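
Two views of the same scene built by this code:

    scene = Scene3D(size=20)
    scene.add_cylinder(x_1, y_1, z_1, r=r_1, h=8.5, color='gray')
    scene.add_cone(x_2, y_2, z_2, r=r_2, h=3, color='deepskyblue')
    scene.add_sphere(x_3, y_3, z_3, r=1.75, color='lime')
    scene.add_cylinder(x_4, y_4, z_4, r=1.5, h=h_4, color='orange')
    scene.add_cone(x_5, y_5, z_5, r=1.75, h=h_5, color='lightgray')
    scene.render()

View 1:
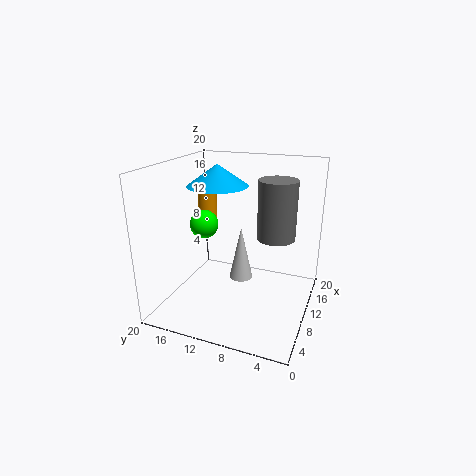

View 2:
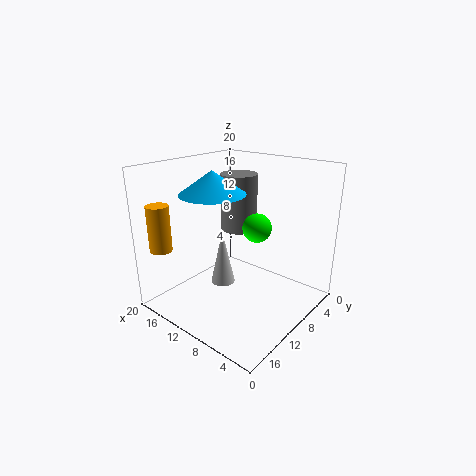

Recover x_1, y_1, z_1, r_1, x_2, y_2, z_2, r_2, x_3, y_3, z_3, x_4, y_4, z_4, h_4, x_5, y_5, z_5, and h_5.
x_1 = 13.5; y_1 = 5.5; z_1 = 9.25; r_1 = 2.75; x_2 = 11.25; y_2 = 13.5; z_2 = 16.75; r_2 = 4.25; x_3 = 5; y_3 = 12.5; z_3 = 13.5; x_4 = 16.75; y_4 = 18; z_4 = 9; h_4 = 6.25; x_5 = 12.5; y_5 = 10.5; z_5 = 2.5; h_5 = 8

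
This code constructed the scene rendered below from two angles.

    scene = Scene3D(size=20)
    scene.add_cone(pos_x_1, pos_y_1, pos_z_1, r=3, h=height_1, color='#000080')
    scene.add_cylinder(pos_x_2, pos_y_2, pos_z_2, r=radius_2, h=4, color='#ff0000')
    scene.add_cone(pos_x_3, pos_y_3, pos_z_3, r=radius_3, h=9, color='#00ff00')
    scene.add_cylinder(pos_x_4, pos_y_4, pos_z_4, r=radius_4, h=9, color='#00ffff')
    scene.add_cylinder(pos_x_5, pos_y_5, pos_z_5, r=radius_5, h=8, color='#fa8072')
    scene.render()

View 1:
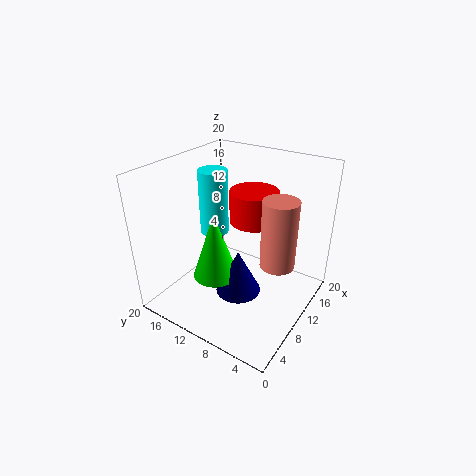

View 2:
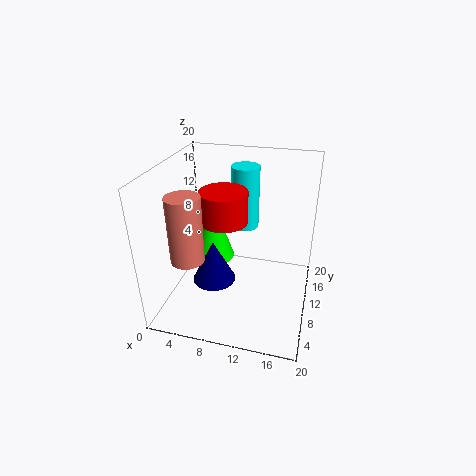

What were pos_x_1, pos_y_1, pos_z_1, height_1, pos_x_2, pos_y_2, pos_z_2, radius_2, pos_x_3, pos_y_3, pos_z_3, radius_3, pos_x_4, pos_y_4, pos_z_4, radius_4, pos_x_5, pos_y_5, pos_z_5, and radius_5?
pos_x_1 = 7
pos_y_1 = 8
pos_z_1 = 4
height_1 = 6
pos_x_2 = 9
pos_y_2 = 7
pos_z_2 = 14
radius_2 = 3
pos_x_3 = 6
pos_y_3 = 11
pos_z_3 = 6
radius_3 = 3
pos_x_4 = 10
pos_y_4 = 14
pos_z_4 = 10
radius_4 = 2
pos_x_5 = 6
pos_y_5 = 2
pos_z_5 = 11
radius_5 = 2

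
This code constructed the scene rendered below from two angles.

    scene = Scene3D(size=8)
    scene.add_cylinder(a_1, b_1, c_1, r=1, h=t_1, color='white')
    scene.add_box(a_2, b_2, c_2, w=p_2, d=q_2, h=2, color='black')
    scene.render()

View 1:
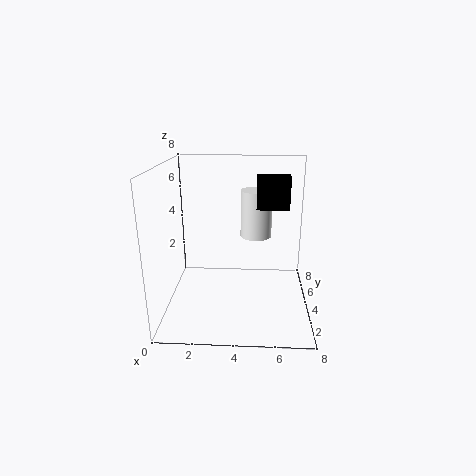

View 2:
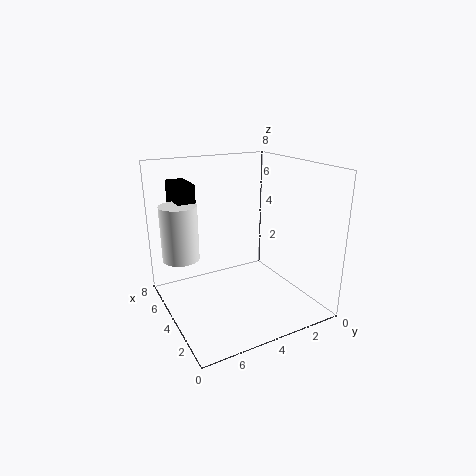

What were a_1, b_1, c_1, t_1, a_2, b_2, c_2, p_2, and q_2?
a_1 = 5, b_1 = 7, c_1 = 3, t_1 = 3, a_2 = 5, b_2 = 6, c_2 = 5, p_2 = 2, q_2 = 1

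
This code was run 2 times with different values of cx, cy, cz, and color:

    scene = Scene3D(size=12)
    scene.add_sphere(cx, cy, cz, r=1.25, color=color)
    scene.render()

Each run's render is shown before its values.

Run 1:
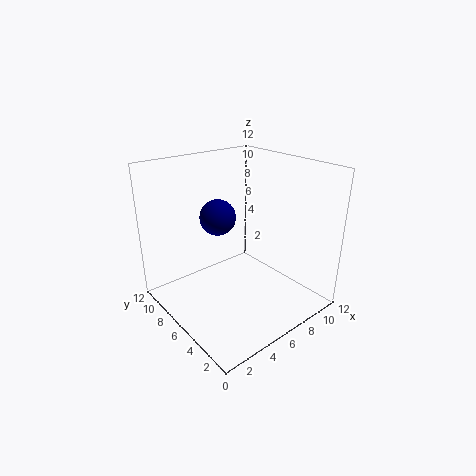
cx = 2.75, cy = 4.25, cz = 9.25, color = 'navy'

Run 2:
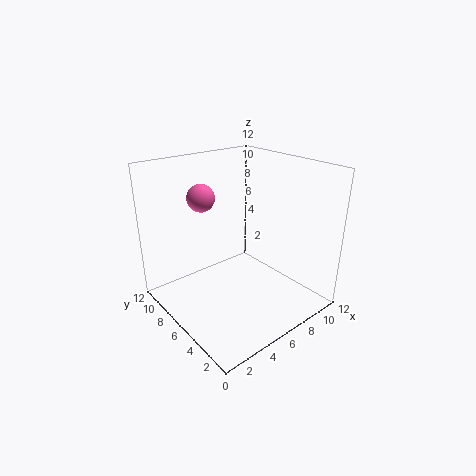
cx = 5.25, cy = 10.25, cz = 8.5, color = 'hotpink'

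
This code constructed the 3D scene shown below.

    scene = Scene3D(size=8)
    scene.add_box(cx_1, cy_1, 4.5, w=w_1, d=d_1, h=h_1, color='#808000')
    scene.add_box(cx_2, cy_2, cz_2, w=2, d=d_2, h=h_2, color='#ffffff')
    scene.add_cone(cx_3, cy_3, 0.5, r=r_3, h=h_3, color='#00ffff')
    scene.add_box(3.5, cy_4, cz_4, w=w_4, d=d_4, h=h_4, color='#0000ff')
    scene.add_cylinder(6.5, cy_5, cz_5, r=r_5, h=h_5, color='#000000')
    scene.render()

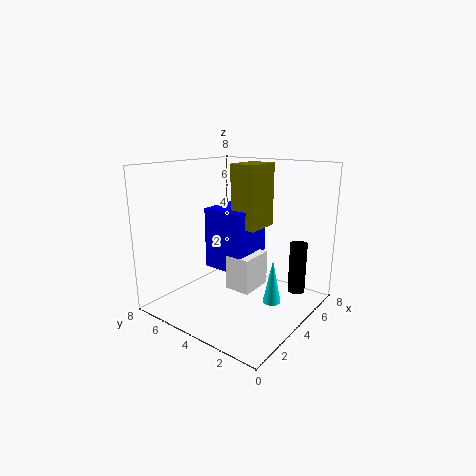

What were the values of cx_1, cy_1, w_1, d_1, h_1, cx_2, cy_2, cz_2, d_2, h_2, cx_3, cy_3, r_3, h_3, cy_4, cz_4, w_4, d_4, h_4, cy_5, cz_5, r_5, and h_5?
cx_1 = 4, cy_1 = 3, w_1 = 2, d_1 = 1.5, h_1 = 3.5, cx_2 = 3.5, cy_2 = 3, cz_2 = 1, d_2 = 1.5, h_2 = 2, cx_3 = 4.5, cy_3 = 2, r_3 = 0.5, h_3 = 2.5, cy_4 = 3.5, cz_4 = 2, w_4 = 2.5, d_4 = 2.5, h_4 = 3.5, cy_5 = 1.5, cz_5 = 0.5, r_5 = 0.5, h_5 = 3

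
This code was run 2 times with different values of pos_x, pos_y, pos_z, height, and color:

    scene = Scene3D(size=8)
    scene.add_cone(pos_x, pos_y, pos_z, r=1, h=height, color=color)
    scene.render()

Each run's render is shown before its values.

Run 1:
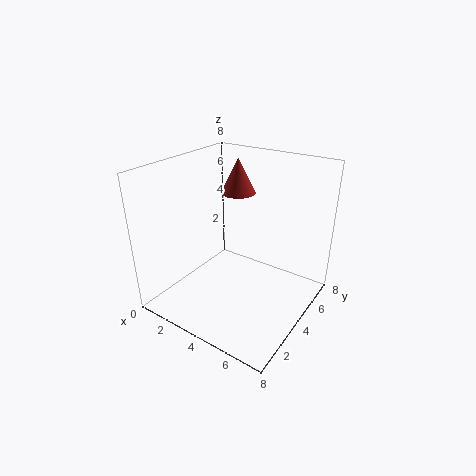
pos_x = 3
pos_y = 5.5
pos_z = 6
height = 2
color = 'brown'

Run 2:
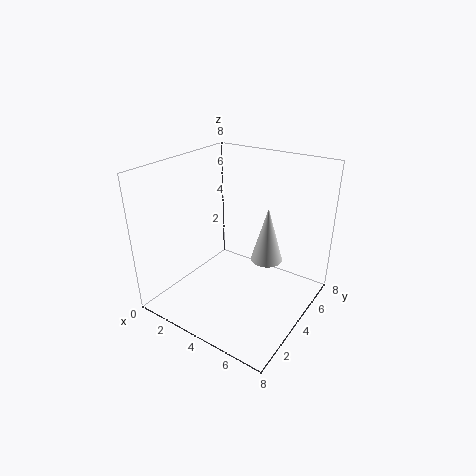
pos_x = 4.5
pos_y = 6.5
pos_z = 1.5
height = 3.5
color = 'lightgray'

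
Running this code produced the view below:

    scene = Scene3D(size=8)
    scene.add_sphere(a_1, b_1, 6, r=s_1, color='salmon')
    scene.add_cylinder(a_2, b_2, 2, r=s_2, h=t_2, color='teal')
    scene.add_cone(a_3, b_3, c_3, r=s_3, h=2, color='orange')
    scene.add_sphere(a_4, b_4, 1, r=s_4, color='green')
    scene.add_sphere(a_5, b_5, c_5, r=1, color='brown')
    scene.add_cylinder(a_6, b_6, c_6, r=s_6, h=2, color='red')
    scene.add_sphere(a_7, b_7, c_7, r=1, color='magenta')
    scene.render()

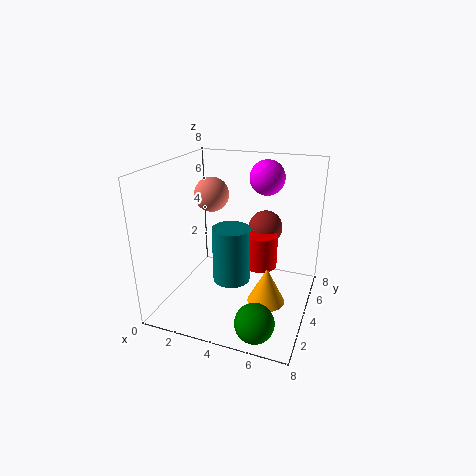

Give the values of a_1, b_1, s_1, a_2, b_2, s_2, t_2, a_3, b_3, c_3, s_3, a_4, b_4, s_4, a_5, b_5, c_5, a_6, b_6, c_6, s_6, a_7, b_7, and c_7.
a_1 = 2; b_1 = 5; s_1 = 1; a_2 = 4; b_2 = 3; s_2 = 1; t_2 = 3; a_3 = 6; b_3 = 3; c_3 = 1; s_3 = 1; a_4 = 6; b_4 = 1; s_4 = 1; a_5 = 5; b_5 = 6; c_5 = 4; a_6 = 5; b_6 = 5; c_6 = 2; s_6 = 1; a_7 = 5; b_7 = 6; c_7 = 7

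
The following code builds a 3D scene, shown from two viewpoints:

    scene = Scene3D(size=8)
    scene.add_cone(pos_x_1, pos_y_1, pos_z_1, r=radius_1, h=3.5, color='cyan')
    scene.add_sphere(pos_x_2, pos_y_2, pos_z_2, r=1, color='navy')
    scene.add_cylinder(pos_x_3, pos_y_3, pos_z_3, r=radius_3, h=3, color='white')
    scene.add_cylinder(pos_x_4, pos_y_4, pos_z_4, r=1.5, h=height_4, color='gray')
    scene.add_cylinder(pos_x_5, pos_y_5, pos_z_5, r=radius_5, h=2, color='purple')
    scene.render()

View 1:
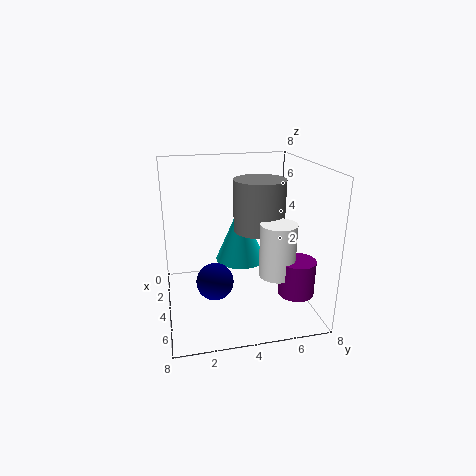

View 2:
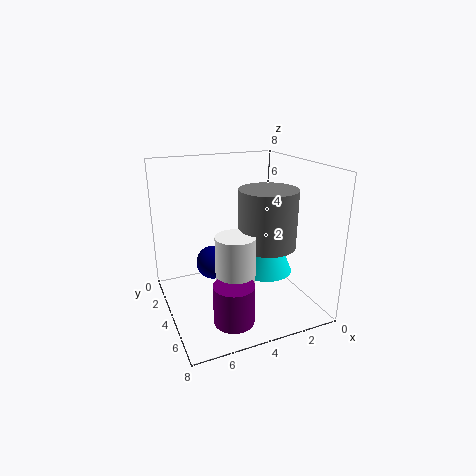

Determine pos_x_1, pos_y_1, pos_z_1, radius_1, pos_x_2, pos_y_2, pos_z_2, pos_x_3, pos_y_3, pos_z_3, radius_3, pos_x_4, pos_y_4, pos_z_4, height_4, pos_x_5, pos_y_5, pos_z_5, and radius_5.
pos_x_1 = 2.5
pos_y_1 = 4.5
pos_z_1 = 2
radius_1 = 1.5
pos_x_2 = 5
pos_y_2 = 2.5
pos_z_2 = 2
pos_x_3 = 5
pos_y_3 = 6
pos_z_3 = 2
radius_3 = 1
pos_x_4 = 3
pos_y_4 = 5.5
pos_z_4 = 4
height_4 = 3
pos_x_5 = 5.5
pos_y_5 = 7
pos_z_5 = 1
radius_5 = 1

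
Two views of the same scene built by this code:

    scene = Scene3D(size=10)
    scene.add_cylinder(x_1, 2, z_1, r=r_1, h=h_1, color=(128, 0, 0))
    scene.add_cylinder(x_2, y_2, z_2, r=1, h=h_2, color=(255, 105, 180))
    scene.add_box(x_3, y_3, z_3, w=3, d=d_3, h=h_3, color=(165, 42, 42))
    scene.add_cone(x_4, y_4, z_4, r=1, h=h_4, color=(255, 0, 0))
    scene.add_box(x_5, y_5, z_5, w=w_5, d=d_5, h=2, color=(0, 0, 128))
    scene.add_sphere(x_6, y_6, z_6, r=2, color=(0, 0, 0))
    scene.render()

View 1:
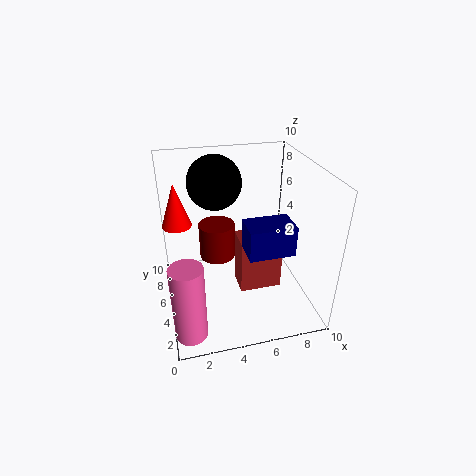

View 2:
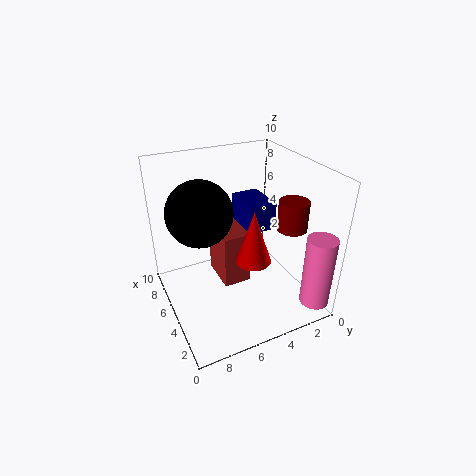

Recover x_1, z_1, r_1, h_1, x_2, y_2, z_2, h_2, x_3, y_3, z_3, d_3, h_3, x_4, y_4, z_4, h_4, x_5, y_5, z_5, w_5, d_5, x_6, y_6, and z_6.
x_1 = 3; z_1 = 6; r_1 = 1; h_1 = 2; x_2 = 1; y_2 = 1; z_2 = 1; h_2 = 5; x_3 = 5; y_3 = 4; z_3 = 1; d_3 = 2; h_3 = 4; x_4 = 1; y_4 = 6; z_4 = 6; h_4 = 3; x_5 = 5; y_5 = 2; z_5 = 5; w_5 = 3; d_5 = 2; x_6 = 4; y_6 = 8; z_6 = 8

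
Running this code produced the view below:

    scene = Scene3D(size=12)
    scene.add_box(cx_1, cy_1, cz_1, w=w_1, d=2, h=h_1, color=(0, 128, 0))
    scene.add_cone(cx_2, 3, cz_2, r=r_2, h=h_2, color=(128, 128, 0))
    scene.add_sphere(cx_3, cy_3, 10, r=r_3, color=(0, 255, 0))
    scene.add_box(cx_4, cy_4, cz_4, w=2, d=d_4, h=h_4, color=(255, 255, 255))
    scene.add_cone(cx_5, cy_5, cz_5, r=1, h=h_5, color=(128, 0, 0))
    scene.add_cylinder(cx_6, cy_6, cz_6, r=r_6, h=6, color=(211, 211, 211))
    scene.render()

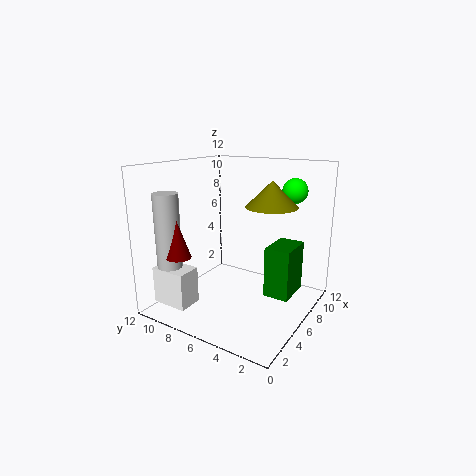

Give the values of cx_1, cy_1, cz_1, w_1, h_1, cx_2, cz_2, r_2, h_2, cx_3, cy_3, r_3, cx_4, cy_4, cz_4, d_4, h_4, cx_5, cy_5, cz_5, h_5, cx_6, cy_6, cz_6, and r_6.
cx_1 = 5
cy_1 = 1
cz_1 = 2
w_1 = 3
h_1 = 4
cx_2 = 6
cz_2 = 9
r_2 = 2
h_2 = 2
cx_3 = 8
cy_3 = 2
r_3 = 1
cx_4 = 1
cy_4 = 8
cz_4 = 1
d_4 = 3
h_4 = 3
cx_5 = 2
cy_5 = 9
cz_5 = 5
h_5 = 3
cx_6 = 2
cy_6 = 10
cz_6 = 4
r_6 = 1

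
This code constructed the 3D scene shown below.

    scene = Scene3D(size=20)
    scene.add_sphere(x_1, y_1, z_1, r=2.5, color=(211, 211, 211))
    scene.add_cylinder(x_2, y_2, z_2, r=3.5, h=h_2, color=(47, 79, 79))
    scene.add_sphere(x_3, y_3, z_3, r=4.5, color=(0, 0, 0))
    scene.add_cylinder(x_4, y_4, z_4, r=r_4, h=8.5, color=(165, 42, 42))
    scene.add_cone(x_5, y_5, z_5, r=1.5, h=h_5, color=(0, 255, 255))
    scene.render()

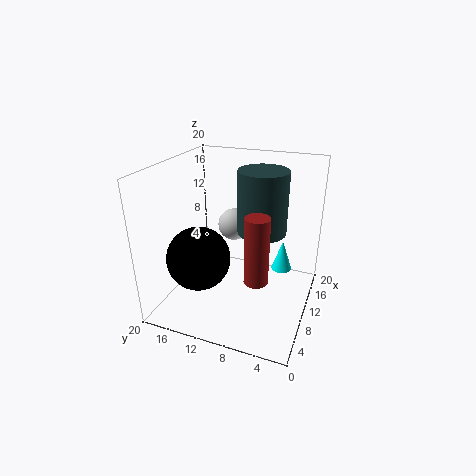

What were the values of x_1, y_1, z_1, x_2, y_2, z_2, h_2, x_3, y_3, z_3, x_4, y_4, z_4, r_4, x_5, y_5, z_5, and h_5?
x_1 = 16
y_1 = 13
z_1 = 9
x_2 = 13
y_2 = 7.5
z_2 = 10
h_2 = 9
x_3 = 7.5
y_3 = 15
z_3 = 7
x_4 = 4.5
y_4 = 5.5
z_4 = 7.5
r_4 = 1.5
x_5 = 14
y_5 = 4.5
z_5 = 4
h_5 = 4.5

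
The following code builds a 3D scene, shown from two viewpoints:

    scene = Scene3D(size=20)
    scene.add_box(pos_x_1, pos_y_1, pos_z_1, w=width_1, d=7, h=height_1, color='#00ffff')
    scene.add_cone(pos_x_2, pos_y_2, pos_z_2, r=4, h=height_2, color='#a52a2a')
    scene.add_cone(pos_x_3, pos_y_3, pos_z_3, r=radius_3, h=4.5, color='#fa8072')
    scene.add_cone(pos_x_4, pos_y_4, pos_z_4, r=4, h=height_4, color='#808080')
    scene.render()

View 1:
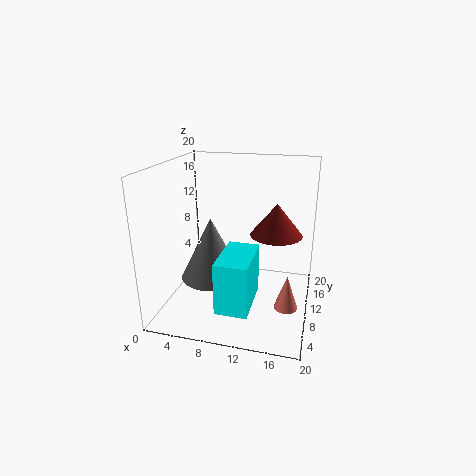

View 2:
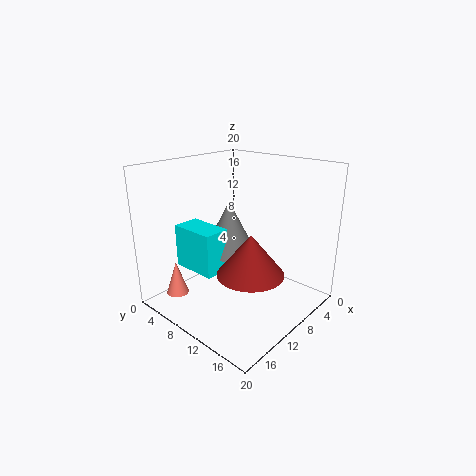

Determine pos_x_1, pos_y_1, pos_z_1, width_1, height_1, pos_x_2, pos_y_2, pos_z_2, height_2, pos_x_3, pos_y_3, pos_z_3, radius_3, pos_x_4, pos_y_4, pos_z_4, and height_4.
pos_x_1 = 9.5
pos_y_1 = 0.5
pos_z_1 = 4
width_1 = 4
height_1 = 6.5
pos_x_2 = 14.5
pos_y_2 = 16
pos_z_2 = 8.5
height_2 = 5
pos_x_3 = 17.5
pos_y_3 = 5.5
pos_z_3 = 3
radius_3 = 1.5
pos_x_4 = 7.5
pos_y_4 = 6
pos_z_4 = 6
height_4 = 8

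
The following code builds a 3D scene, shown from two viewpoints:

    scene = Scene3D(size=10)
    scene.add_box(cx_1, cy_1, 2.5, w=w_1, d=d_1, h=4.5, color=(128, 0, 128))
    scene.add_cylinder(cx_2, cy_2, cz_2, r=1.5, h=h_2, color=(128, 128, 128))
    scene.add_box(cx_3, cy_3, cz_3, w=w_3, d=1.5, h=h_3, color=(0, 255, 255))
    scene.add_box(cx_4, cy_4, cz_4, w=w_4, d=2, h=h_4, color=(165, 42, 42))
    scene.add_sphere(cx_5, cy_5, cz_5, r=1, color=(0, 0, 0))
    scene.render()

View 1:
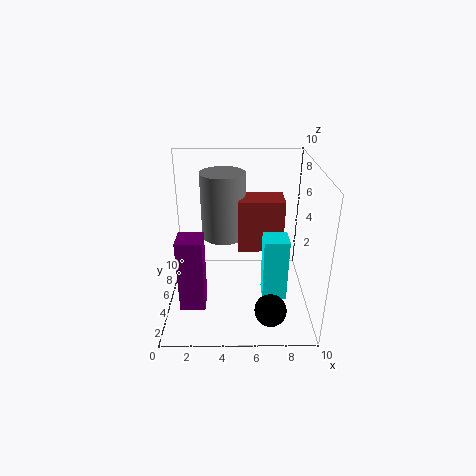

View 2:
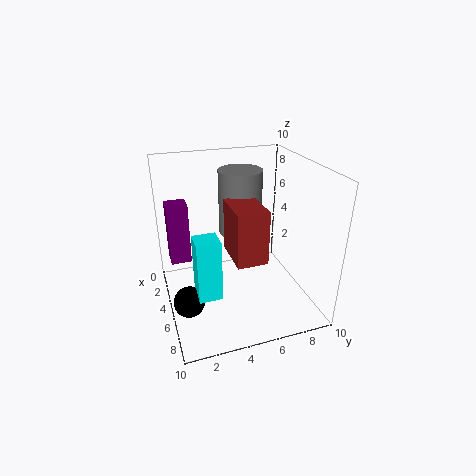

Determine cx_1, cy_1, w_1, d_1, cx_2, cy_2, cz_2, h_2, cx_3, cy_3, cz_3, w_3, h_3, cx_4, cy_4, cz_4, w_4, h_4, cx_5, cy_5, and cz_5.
cx_1 = 1.5, cy_1 = 0.5, w_1 = 1.5, d_1 = 1.5, cx_2 = 4, cy_2 = 5.5, cz_2 = 5, h_2 = 4.5, cx_3 = 6.5, cy_3 = 1.5, cz_3 = 2.5, w_3 = 1.5, h_3 = 4, cx_4 = 5, cy_4 = 4, cz_4 = 4.5, w_4 = 3, h_4 = 3.5, cx_5 = 7, cy_5 = 1, cz_5 = 2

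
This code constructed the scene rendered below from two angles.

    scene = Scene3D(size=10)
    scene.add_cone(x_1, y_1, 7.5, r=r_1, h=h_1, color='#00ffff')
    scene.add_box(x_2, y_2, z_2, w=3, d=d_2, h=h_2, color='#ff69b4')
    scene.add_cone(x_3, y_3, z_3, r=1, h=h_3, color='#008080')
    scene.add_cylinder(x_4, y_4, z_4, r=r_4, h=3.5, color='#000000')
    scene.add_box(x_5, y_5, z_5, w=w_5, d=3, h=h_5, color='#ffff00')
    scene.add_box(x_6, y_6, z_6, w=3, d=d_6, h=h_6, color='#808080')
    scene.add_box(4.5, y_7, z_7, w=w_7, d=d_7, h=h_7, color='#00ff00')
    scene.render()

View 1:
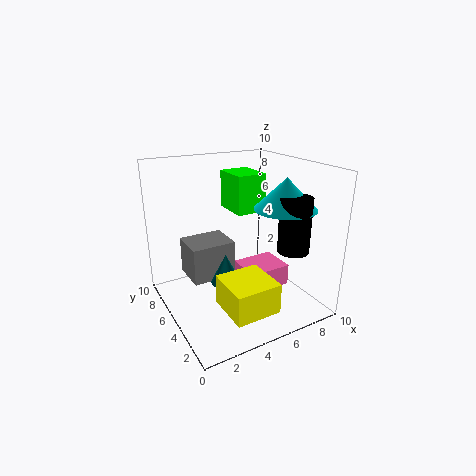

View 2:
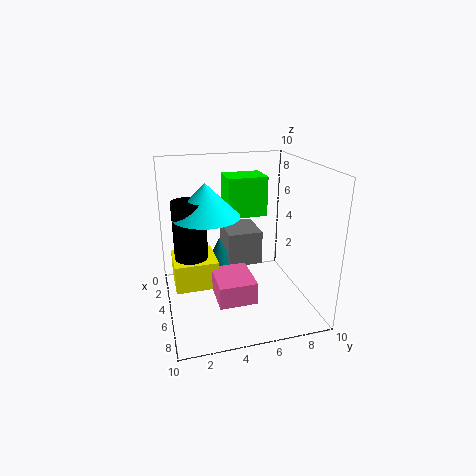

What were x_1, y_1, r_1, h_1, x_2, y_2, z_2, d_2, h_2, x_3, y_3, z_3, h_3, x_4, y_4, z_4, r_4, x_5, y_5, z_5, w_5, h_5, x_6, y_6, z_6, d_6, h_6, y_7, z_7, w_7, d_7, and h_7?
x_1 = 7, y_1 = 2.5, r_1 = 2, h_1 = 2, x_2 = 5, y_2 = 3, z_2 = 1.5, d_2 = 2.5, h_2 = 1.5, x_3 = 3.5, y_3 = 4, z_3 = 2.5, h_3 = 2, x_4 = 7, y_4 = 1.5, z_4 = 5, r_4 = 1, x_5 = 2.5, y_5 = 0.5, z_5 = 1.5, w_5 = 3, h_5 = 2, x_6 = 1.5, y_6 = 4.5, z_6 = 2.5, d_6 = 2.5, h_6 = 2.5, y_7 = 4, z_7 = 7, w_7 = 2, d_7 = 2.5, h_7 = 2.5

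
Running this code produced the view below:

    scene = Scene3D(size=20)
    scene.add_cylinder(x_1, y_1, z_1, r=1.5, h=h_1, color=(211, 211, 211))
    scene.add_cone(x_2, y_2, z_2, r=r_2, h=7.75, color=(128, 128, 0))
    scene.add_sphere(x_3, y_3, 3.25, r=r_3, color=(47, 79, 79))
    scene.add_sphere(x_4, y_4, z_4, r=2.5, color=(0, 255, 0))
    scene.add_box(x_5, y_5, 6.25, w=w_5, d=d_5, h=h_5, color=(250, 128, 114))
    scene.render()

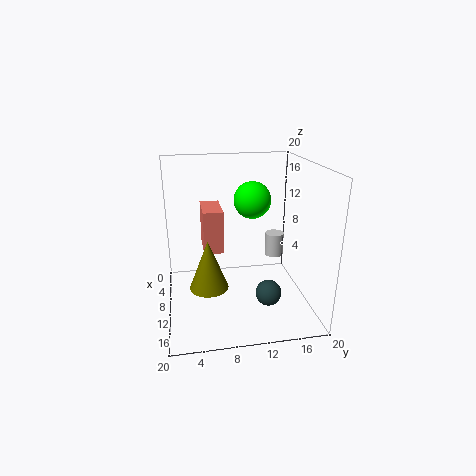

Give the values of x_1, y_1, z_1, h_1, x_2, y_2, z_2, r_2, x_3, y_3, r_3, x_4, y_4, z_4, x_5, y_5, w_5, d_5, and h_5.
x_1 = 3.75
y_1 = 17.25
z_1 = 4
h_1 = 3.75
x_2 = 7
y_2 = 6
z_2 = 0.75
r_2 = 3
x_3 = 14
y_3 = 13.5
r_3 = 1.75
x_4 = 9.75
y_4 = 12
z_4 = 15.25
x_5 = 0.5
y_5 = 5.5
w_5 = 6.25
d_5 = 3
h_5 = 6.5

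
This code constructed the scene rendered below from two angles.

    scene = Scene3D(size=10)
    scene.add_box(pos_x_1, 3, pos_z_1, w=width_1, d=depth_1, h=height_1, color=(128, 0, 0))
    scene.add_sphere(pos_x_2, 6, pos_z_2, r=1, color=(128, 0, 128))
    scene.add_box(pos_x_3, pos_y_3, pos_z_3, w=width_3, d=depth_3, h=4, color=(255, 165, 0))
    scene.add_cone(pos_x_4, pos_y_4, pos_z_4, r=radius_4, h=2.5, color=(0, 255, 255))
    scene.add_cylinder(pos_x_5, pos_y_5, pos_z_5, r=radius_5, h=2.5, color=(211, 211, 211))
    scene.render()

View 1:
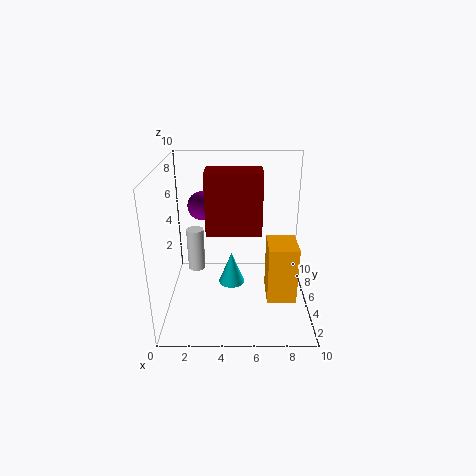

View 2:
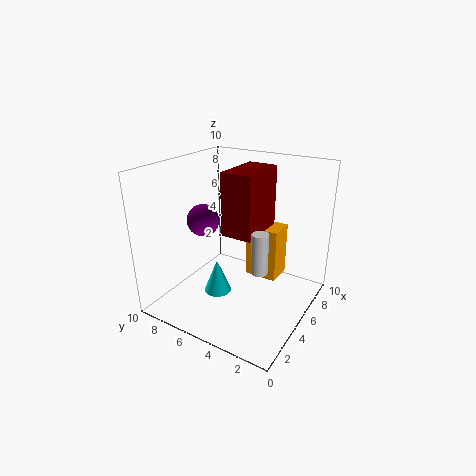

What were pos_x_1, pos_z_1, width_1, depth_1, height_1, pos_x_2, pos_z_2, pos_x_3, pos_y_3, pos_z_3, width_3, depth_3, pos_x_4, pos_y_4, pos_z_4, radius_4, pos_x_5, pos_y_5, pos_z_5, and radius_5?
pos_x_1 = 3
pos_z_1 = 6
width_1 = 3.5
depth_1 = 2
height_1 = 4
pos_x_2 = 2.5
pos_z_2 = 7
pos_x_3 = 7
pos_y_3 = 3
pos_z_3 = 1
width_3 = 2
depth_3 = 2.5
pos_x_4 = 4.5
pos_y_4 = 6.5
pos_z_4 = 0.5
radius_4 = 1
pos_x_5 = 2.5
pos_y_5 = 2
pos_z_5 = 4.5
radius_5 = 0.5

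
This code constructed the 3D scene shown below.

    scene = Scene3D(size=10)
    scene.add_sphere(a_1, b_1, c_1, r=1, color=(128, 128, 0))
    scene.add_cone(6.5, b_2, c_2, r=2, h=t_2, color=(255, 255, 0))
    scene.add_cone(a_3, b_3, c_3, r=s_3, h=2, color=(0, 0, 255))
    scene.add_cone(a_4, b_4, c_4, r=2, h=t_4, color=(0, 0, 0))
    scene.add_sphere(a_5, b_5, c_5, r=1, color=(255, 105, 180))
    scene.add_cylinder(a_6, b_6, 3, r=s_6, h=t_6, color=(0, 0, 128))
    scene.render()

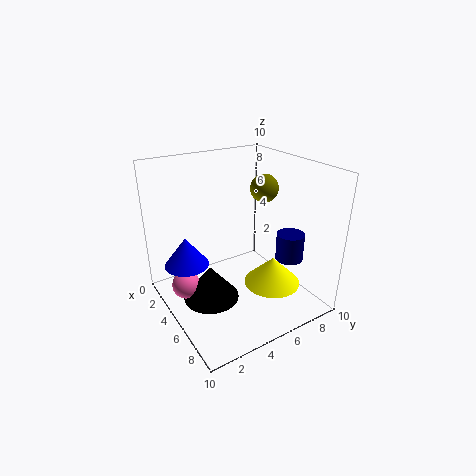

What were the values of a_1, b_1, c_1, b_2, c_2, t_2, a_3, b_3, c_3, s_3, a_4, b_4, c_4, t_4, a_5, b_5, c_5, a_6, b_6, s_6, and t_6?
a_1 = 4.5, b_1 = 7.5, c_1 = 8, b_2 = 7, c_2 = 1.5, t_2 = 2, a_3 = 4, b_3 = 1.5, c_3 = 3.5, s_3 = 1.5, a_4 = 4.5, b_4 = 3, c_4 = 0.5, t_4 = 2.5, a_5 = 3.5, b_5 = 1.5, c_5 = 1.5, a_6 = 6.5, b_6 = 8.5, s_6 = 1, t_6 = 2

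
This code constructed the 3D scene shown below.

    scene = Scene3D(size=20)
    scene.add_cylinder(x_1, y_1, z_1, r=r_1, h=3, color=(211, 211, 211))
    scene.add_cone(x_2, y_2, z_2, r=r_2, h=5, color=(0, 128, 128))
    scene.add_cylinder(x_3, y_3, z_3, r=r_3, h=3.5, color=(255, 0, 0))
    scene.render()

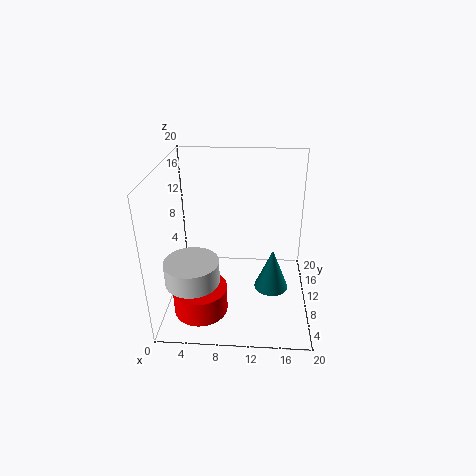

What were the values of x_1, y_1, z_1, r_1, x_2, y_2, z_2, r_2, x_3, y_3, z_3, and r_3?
x_1 = 4.5; y_1 = 4.5; z_1 = 6.5; r_1 = 3.5; x_2 = 14.5; y_2 = 3; z_2 = 7.5; r_2 = 2; x_3 = 5.5; y_3 = 4; z_3 = 2.5; r_3 = 3.5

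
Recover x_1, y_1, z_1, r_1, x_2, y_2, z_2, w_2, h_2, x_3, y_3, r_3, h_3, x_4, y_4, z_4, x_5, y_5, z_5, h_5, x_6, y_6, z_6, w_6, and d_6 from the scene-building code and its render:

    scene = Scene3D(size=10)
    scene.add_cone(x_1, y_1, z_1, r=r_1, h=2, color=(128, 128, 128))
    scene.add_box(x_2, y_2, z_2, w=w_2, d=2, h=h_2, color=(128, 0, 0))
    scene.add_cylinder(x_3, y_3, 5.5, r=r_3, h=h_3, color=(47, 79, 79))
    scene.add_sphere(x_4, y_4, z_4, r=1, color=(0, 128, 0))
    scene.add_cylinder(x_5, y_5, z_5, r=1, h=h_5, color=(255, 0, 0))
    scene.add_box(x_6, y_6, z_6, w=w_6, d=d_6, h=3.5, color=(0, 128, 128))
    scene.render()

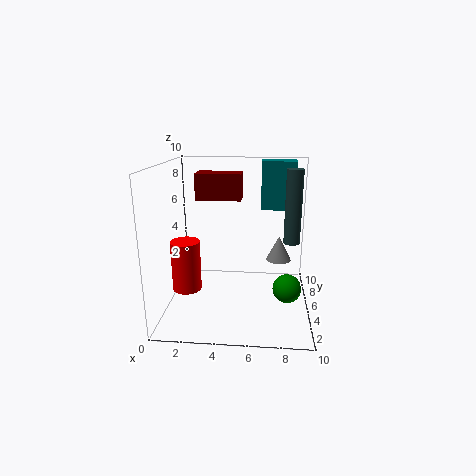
x_1 = 8, y_1 = 8.5, z_1 = 2, r_1 = 1, x_2 = 1.5, y_2 = 7.5, z_2 = 7, w_2 = 3.5, h_2 = 2, x_3 = 8.5, y_3 = 3, r_3 = 0.5, h_3 = 4.5, x_4 = 8.5, y_4 = 4.5, z_4 = 1.5, x_5 = 1.5, y_5 = 4, z_5 = 1.5, h_5 = 3.5, x_6 = 6.5, y_6 = 7, z_6 = 6.5, w_6 = 2.5, d_6 = 2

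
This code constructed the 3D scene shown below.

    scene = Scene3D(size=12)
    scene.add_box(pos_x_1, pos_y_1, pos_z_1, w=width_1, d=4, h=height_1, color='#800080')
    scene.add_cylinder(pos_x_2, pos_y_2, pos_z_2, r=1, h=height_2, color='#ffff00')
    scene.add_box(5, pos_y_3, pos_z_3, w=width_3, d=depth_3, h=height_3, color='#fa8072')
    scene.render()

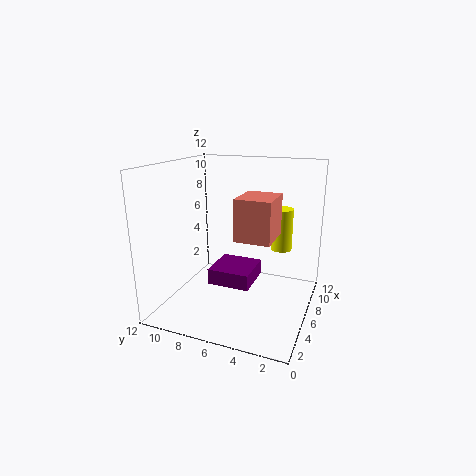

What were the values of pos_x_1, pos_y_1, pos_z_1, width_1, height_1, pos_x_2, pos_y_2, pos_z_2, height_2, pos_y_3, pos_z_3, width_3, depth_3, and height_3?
pos_x_1 = 7, pos_y_1 = 5.5, pos_z_1 = 0.5, width_1 = 4, height_1 = 1.5, pos_x_2 = 11, pos_y_2 = 3.5, pos_z_2 = 3.5, height_2 = 4, pos_y_3 = 3, pos_z_3 = 6, width_3 = 3.5, depth_3 = 3, height_3 = 3.5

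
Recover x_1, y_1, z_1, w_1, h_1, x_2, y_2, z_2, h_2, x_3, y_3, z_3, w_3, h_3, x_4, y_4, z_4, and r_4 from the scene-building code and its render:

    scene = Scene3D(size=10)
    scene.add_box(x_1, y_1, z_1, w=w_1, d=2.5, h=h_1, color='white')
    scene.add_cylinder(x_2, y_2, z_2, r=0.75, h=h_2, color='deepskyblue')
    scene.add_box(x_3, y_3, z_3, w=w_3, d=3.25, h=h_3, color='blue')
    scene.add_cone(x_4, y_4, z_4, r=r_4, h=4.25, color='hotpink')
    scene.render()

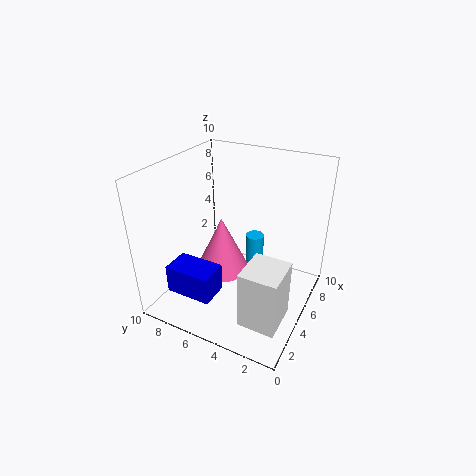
x_1 = 1.5; y_1 = 0.75; z_1 = 0.75; w_1 = 2.75; h_1 = 4; x_2 = 9; y_2 = 5.5; z_2 = 0.5; h_2 = 2.5; x_3 = 1.5; y_3 = 5.5; z_3 = 1.5; w_3 = 2; h_3 = 2; x_4 = 5.75; y_4 = 6.75; z_4 = 1.5; r_4 = 2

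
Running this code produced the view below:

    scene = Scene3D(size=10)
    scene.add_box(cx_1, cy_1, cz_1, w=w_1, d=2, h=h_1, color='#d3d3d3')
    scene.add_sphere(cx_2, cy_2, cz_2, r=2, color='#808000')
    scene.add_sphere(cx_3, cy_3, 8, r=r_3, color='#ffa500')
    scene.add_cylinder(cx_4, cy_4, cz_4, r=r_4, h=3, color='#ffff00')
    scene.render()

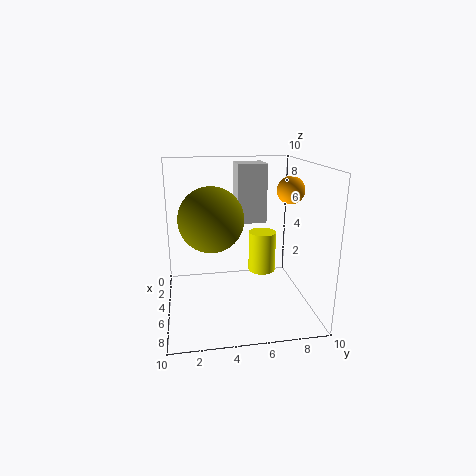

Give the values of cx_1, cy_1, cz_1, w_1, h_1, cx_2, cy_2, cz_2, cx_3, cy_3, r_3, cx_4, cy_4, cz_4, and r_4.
cx_1 = 3, cy_1 = 5, cz_1 = 6, w_1 = 2, h_1 = 4, cx_2 = 7, cy_2 = 3, cz_2 = 7, cx_3 = 4, cy_3 = 9, r_3 = 1, cx_4 = 4, cy_4 = 7, cz_4 = 2, r_4 = 1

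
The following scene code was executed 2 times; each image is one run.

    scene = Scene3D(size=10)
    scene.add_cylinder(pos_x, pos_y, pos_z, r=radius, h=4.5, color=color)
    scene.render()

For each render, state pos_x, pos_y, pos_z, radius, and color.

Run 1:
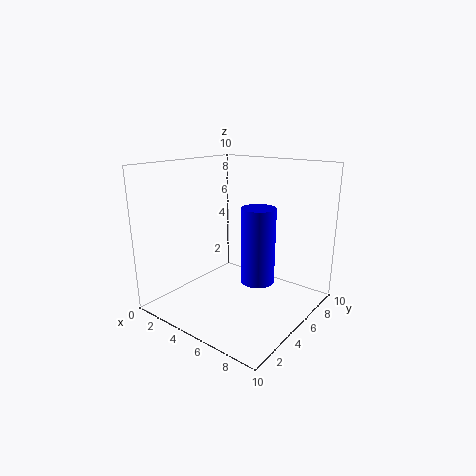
pos_x = 8
pos_y = 3
pos_z = 3.5
radius = 1
color = 'blue'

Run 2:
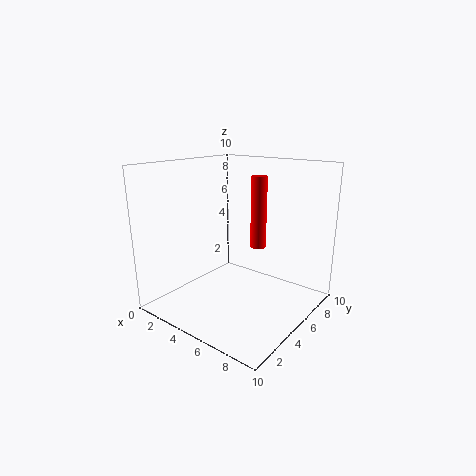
pos_x = 7
pos_y = 4.5
pos_z = 5
radius = 0.5
color = 'red'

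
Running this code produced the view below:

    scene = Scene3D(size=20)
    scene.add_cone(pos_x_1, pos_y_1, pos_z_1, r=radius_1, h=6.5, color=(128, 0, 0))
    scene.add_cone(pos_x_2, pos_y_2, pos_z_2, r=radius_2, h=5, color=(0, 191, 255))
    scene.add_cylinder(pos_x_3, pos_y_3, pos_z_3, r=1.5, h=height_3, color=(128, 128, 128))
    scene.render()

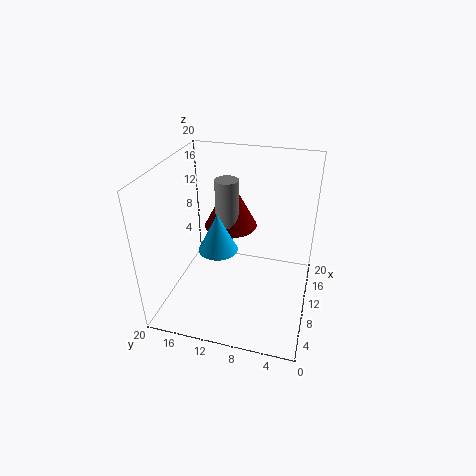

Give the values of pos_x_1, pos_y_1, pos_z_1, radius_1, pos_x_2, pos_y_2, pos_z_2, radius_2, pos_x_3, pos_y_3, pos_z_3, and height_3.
pos_x_1 = 10
pos_y_1 = 11
pos_z_1 = 12
radius_1 = 3.5
pos_x_2 = 6
pos_y_2 = 11.5
pos_z_2 = 10.5
radius_2 = 2.5
pos_x_3 = 8.5
pos_y_3 = 11
pos_z_3 = 11.5
height_3 = 7.5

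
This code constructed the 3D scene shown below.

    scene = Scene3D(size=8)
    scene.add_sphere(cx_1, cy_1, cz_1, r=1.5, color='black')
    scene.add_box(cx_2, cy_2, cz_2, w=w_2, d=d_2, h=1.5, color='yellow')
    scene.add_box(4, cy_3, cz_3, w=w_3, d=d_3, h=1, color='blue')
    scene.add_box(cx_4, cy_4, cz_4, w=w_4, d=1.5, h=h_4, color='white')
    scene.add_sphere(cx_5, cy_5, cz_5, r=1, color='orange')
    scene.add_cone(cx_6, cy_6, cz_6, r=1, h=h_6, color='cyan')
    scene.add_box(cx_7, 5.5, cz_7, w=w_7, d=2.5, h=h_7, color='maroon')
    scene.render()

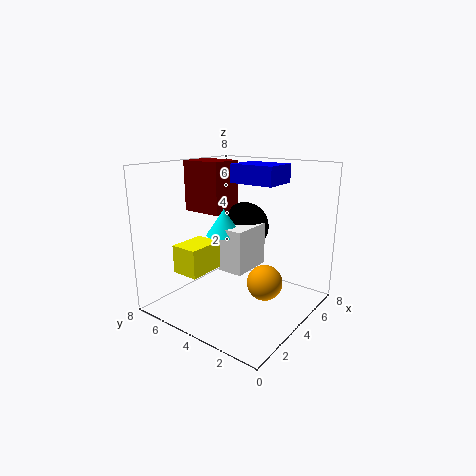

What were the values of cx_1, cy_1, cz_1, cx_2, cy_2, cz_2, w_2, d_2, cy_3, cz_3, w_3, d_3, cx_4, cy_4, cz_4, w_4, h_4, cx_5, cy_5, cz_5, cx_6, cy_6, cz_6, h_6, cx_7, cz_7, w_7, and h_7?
cx_1 = 6, cy_1 = 5, cz_1 = 4, cx_2 = 1, cy_2 = 4.5, cz_2 = 2.5, w_2 = 2, d_2 = 1.5, cy_3 = 2, cz_3 = 7, w_3 = 2, d_3 = 2.5, cx_4 = 3.5, cy_4 = 3.5, cz_4 = 2, w_4 = 2.5, h_4 = 2.5, cx_5 = 4.5, cy_5 = 2.5, cz_5 = 1.5, cx_6 = 4, cy_6 = 5, cz_6 = 4, h_6 = 1.5, cx_7 = 4, cz_7 = 5, w_7 = 2, h_7 = 3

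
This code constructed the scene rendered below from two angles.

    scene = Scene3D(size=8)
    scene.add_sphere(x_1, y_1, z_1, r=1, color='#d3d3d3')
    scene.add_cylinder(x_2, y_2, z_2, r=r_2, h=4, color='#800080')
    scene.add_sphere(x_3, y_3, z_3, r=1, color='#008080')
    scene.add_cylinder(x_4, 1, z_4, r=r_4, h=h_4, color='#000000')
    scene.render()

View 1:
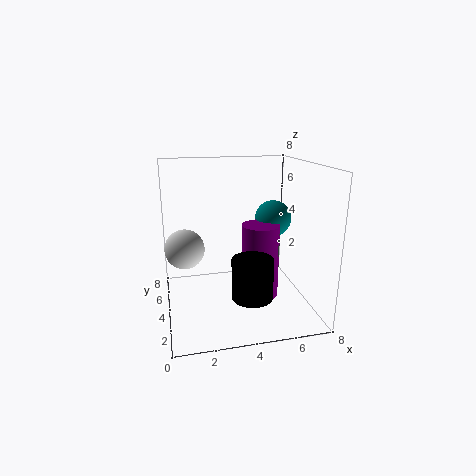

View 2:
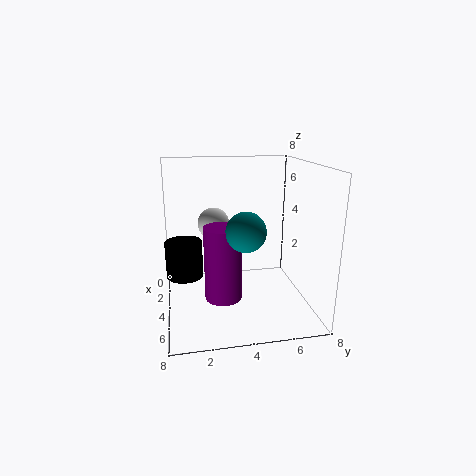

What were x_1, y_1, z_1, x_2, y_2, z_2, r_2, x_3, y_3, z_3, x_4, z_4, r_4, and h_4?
x_1 = 1
y_1 = 3
z_1 = 4
x_2 = 5
y_2 = 3
z_2 = 1
r_2 = 1
x_3 = 6
y_3 = 4
z_3 = 5
x_4 = 4
z_4 = 2
r_4 = 1
h_4 = 2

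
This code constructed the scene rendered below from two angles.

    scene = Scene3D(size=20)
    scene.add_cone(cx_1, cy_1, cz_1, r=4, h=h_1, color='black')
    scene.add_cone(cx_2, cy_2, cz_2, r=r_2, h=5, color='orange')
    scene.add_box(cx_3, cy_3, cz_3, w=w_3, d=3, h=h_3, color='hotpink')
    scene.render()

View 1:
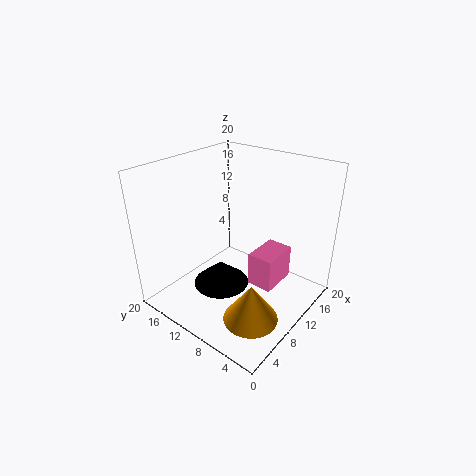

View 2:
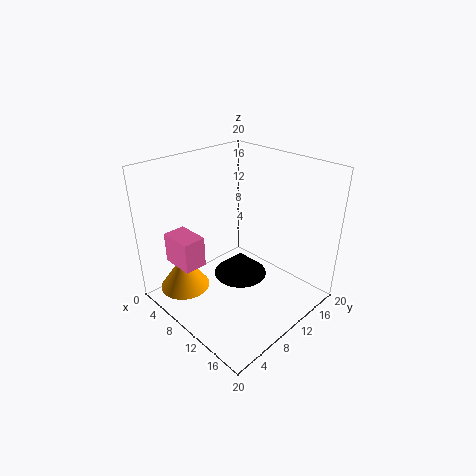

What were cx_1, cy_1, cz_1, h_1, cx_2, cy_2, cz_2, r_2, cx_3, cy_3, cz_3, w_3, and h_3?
cx_1 = 8.5
cy_1 = 12
cz_1 = 2.5
h_1 = 3.5
cx_2 = 5
cy_2 = 4
cz_2 = 2.5
r_2 = 3.5
cx_3 = 5
cy_3 = 1.5
cz_3 = 8
w_3 = 4.5
h_3 = 4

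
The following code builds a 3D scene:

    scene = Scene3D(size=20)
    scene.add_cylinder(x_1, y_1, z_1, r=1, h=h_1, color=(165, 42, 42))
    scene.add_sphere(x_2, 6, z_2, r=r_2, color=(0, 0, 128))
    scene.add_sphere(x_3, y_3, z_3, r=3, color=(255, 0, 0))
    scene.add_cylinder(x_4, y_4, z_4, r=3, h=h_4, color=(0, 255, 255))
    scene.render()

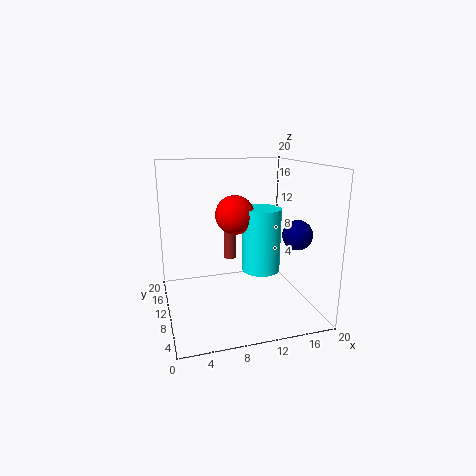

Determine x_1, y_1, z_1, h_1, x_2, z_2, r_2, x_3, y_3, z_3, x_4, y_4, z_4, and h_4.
x_1 = 11, y_1 = 18, z_1 = 4, h_1 = 9, x_2 = 17, z_2 = 11, r_2 = 2, x_3 = 11, y_3 = 15, z_3 = 12, x_4 = 15, y_4 = 14, z_4 = 3, h_4 = 10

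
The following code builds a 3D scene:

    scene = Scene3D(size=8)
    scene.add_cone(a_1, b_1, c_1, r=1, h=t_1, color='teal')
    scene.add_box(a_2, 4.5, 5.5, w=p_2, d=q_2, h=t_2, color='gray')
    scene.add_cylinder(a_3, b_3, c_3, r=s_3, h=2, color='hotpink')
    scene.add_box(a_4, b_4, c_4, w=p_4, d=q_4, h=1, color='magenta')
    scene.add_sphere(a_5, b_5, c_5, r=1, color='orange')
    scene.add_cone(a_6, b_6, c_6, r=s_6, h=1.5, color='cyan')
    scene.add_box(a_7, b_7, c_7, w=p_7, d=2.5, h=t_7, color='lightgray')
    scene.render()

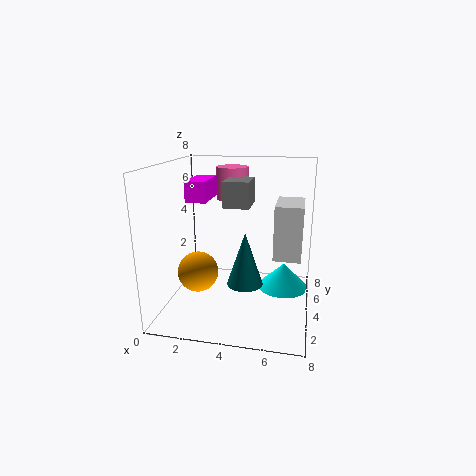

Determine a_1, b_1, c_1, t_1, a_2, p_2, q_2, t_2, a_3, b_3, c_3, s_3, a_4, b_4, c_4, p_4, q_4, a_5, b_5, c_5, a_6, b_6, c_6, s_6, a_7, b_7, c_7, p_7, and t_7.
a_1 = 4.5
b_1 = 3.5
c_1 = 1.5
t_1 = 3
a_2 = 3
p_2 = 1.5
q_2 = 2
t_2 = 1.5
a_3 = 3
b_3 = 7
c_3 = 5.5
s_3 = 1
a_4 = 2
b_4 = 1.5
c_4 = 6.5
p_4 = 1
q_4 = 2
a_5 = 2.5
b_5 = 1.5
c_5 = 3
a_6 = 6.5
b_6 = 5.5
c_6 = 0.5
s_6 = 1.5
a_7 = 6
b_7 = 3.5
c_7 = 3
p_7 = 1.5
t_7 = 3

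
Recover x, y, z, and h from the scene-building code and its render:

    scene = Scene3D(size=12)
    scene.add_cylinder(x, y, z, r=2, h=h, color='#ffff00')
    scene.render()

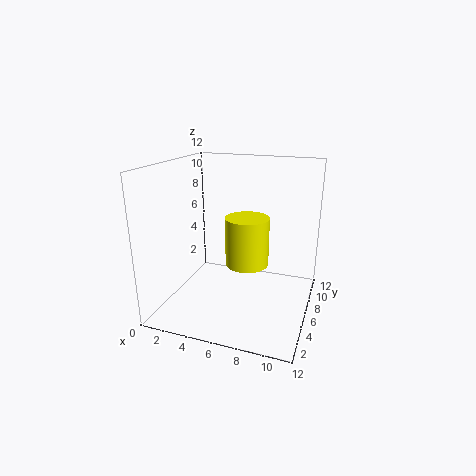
x = 6; y = 8.5; z = 2.5; h = 4.5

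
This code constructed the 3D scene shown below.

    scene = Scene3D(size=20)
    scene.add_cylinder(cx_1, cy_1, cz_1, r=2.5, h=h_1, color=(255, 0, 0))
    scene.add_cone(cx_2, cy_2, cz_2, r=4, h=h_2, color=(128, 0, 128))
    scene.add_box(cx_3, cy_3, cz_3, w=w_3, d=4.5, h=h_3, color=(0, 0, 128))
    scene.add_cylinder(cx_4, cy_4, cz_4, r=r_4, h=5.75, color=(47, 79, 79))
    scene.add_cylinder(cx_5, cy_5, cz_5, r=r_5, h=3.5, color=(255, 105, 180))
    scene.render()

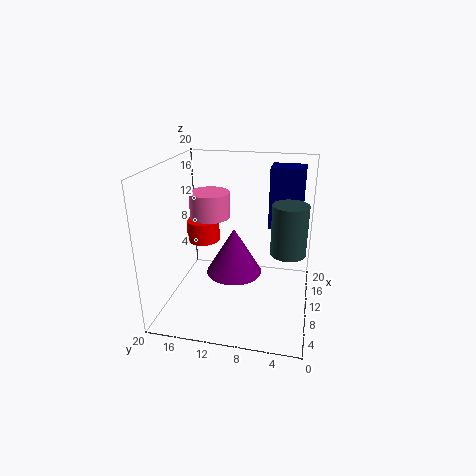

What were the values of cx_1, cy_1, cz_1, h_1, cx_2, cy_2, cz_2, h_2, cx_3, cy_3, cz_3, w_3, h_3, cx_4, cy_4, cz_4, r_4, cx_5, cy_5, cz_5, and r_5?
cx_1 = 14.25, cy_1 = 16.5, cz_1 = 7.25, h_1 = 3.25, cx_2 = 10.75, cy_2 = 10.75, cz_2 = 4.25, h_2 = 6.75, cx_3 = 10.75, cy_3 = 1.5, cz_3 = 11.5, w_3 = 3.5, h_3 = 8.25, cx_4 = 3.5, cy_4 = 2.75, cz_4 = 11.75, r_4 = 2, cx_5 = 10.25, cy_5 = 14, cz_5 = 12.75, r_5 = 2.75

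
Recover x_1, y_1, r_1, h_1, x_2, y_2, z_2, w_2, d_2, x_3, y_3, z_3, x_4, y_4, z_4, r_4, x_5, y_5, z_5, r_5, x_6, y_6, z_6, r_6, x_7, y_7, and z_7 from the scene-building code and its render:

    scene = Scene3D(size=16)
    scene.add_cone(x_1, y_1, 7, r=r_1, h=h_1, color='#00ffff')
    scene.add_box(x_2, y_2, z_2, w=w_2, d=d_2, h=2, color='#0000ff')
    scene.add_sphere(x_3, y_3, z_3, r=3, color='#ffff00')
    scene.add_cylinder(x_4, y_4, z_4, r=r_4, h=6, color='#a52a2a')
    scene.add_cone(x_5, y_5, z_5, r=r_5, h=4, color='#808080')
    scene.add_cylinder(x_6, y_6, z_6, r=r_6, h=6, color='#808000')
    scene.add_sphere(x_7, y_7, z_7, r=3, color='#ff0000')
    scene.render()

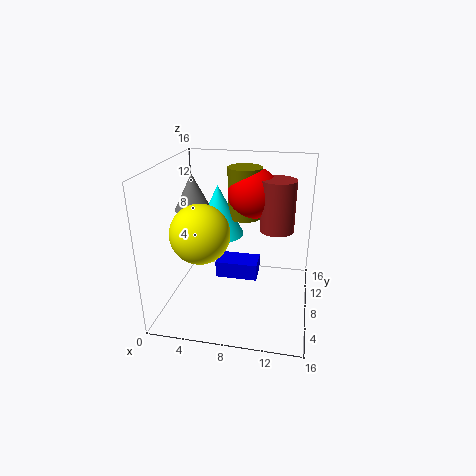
x_1 = 5, y_1 = 11, r_1 = 3, h_1 = 6, x_2 = 5, y_2 = 9, z_2 = 2, w_2 = 5, d_2 = 3, x_3 = 5, y_3 = 4, z_3 = 10, x_4 = 12, y_4 = 11, z_4 = 8, r_4 = 2, x_5 = 3, y_5 = 8, z_5 = 11, r_5 = 2, x_6 = 8, y_6 = 12, z_6 = 9, r_6 = 2, x_7 = 9, y_7 = 12, z_7 = 12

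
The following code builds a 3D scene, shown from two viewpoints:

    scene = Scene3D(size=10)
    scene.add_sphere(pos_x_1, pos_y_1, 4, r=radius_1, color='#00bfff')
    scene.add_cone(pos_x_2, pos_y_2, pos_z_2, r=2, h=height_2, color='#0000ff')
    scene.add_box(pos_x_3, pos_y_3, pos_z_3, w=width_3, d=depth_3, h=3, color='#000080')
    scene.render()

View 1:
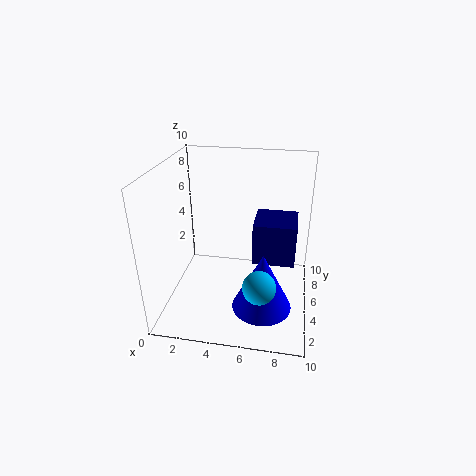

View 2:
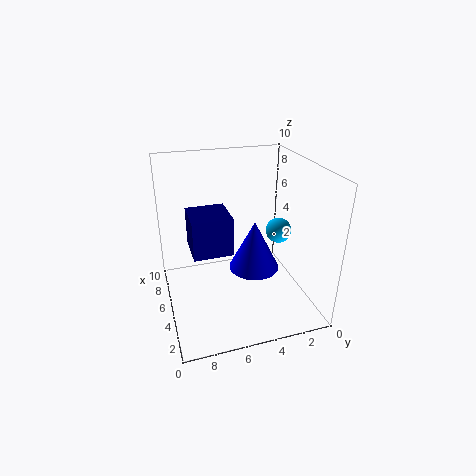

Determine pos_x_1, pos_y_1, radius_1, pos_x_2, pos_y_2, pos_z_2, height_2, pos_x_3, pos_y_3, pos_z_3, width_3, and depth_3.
pos_x_1 = 7; pos_y_1 = 1; radius_1 = 1; pos_x_2 = 7; pos_y_2 = 3; pos_z_2 = 1; height_2 = 4; pos_x_3 = 6; pos_y_3 = 5; pos_z_3 = 3; width_3 = 3; depth_3 = 3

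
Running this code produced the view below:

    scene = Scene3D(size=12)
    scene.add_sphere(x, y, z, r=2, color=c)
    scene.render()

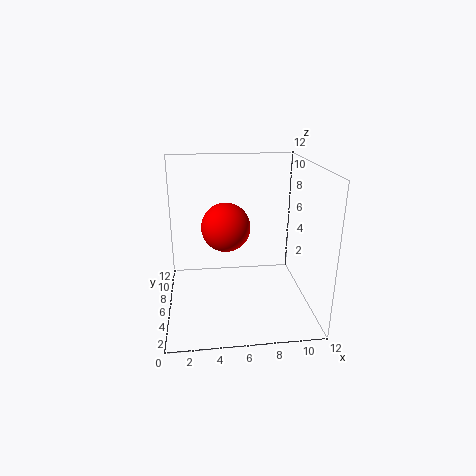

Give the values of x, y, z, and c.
x = 5; y = 6; z = 7; c = 'red'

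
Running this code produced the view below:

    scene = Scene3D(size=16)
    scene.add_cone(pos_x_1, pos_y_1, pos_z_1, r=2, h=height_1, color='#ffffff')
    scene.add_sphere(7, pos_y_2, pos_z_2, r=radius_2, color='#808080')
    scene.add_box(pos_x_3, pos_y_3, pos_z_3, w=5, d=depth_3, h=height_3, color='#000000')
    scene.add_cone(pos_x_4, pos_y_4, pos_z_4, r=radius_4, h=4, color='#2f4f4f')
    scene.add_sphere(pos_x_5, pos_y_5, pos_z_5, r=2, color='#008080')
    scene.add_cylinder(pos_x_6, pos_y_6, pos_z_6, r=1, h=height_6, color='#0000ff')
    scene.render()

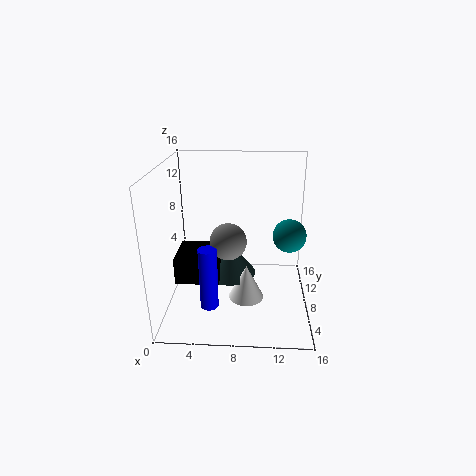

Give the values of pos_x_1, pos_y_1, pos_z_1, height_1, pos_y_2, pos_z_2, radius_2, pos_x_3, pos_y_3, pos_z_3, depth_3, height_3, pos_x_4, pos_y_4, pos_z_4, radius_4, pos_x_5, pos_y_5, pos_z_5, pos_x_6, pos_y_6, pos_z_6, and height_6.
pos_x_1 = 9; pos_y_1 = 7; pos_z_1 = 1; height_1 = 4; pos_y_2 = 7; pos_z_2 = 8; radius_2 = 2; pos_x_3 = 1; pos_y_3 = 6; pos_z_3 = 3; depth_3 = 5; height_3 = 3; pos_x_4 = 7; pos_y_4 = 9; pos_z_4 = 3; radius_4 = 3; pos_x_5 = 14; pos_y_5 = 11; pos_z_5 = 7; pos_x_6 = 5; pos_y_6 = 5; pos_z_6 = 1; height_6 = 7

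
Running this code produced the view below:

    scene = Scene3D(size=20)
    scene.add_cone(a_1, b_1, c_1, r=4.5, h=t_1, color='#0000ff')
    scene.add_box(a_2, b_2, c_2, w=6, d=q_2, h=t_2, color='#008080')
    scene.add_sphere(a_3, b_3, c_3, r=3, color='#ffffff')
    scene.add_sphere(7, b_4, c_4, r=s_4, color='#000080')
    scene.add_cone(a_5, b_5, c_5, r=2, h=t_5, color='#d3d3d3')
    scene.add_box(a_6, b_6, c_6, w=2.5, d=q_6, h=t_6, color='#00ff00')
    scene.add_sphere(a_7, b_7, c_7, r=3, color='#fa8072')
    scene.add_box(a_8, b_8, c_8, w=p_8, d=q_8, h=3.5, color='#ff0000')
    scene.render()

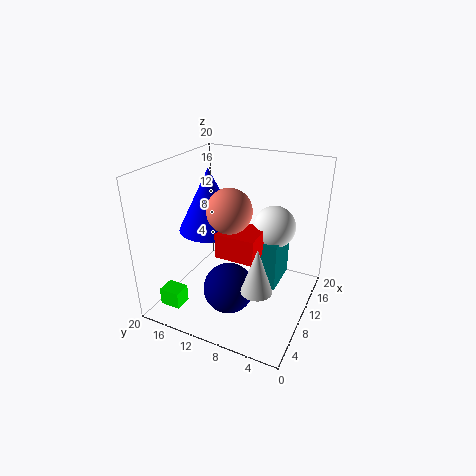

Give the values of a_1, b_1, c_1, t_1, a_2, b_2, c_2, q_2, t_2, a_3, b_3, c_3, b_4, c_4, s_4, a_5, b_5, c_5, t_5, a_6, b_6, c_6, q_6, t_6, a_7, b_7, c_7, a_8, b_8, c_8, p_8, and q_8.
a_1 = 11
b_1 = 15
c_1 = 10
t_1 = 9
a_2 = 10.5
b_2 = 4.5
c_2 = 2.5
q_2 = 3
t_2 = 7
a_3 = 13.5
b_3 = 6
c_3 = 11
b_4 = 10
c_4 = 3.5
s_4 = 3.5
a_5 = 5
b_5 = 5
c_5 = 6
t_5 = 6
a_6 = 3
b_6 = 16
c_6 = 0.5
q_6 = 3
t_6 = 2.5
a_7 = 8.5
b_7 = 10.5
c_7 = 14.5
a_8 = 7
b_8 = 6.5
c_8 = 8
p_8 = 5
q_8 = 5.5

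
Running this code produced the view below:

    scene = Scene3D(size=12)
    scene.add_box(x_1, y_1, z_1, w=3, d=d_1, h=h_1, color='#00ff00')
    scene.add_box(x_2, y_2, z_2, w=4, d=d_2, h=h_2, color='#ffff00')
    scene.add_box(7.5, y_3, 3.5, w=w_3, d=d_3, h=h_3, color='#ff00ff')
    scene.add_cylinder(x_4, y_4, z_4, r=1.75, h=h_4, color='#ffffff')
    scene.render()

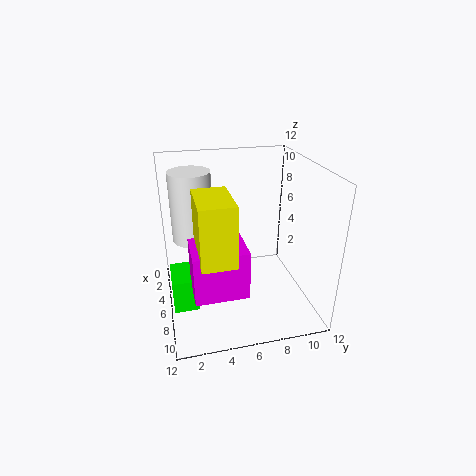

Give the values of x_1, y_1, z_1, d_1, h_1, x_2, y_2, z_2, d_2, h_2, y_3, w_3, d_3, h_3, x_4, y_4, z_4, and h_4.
x_1 = 5.5, y_1 = 0.25, z_1 = 1.25, d_1 = 2, h_1 = 2.75, x_2 = 7.25, y_2 = 2.25, z_2 = 6.5, d_2 = 2.5, h_2 = 4.5, y_3 = 1.75, w_3 = 3.25, d_3 = 4, h_3 = 3.75, x_4 = 3.75, y_4 = 2.5, z_4 = 5.25, h_4 = 6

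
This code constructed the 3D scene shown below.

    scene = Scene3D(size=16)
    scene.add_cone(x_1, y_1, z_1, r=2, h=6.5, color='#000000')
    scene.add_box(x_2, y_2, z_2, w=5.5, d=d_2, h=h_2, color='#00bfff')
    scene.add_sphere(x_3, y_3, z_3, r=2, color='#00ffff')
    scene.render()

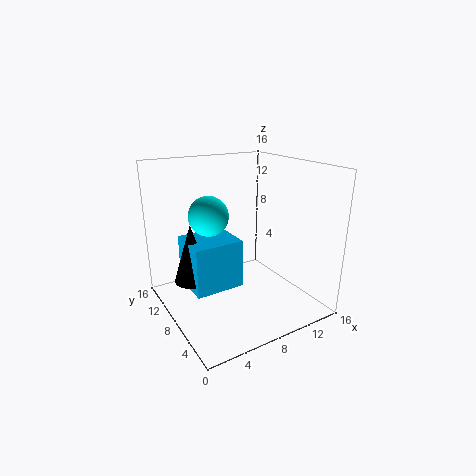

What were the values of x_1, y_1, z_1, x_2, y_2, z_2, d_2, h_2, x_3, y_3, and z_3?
x_1 = 3; y_1 = 9.5; z_1 = 3.5; x_2 = 2.5; y_2 = 7; z_2 = 2.5; d_2 = 5; h_2 = 5.5; x_3 = 4; y_3 = 7; z_3 = 11.5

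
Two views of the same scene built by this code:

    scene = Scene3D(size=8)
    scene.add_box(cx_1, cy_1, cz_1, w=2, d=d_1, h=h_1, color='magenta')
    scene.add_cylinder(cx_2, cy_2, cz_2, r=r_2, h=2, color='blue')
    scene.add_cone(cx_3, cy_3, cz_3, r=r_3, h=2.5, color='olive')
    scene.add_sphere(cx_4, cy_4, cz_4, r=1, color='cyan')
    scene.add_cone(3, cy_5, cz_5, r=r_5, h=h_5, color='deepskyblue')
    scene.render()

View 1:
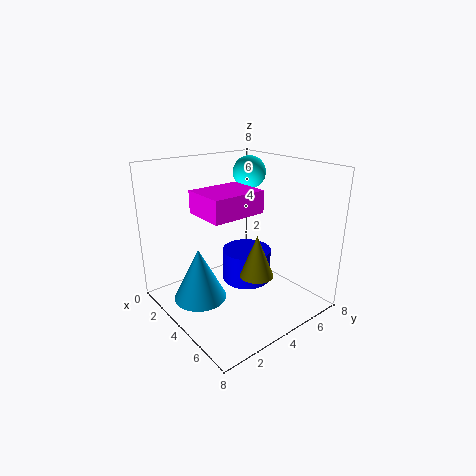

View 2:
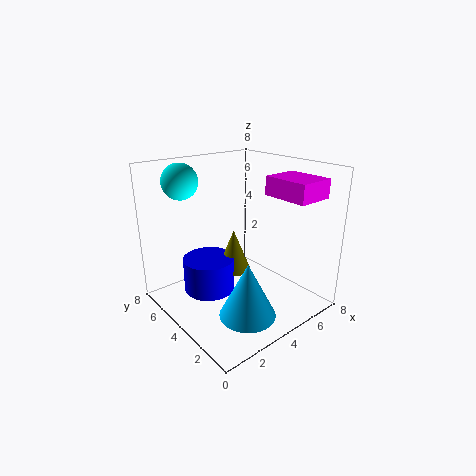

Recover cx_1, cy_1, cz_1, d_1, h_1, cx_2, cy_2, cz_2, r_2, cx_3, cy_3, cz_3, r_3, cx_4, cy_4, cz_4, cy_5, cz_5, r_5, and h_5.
cx_1 = 5
cy_1 = 0.5
cz_1 = 6.5
d_1 = 2.5
h_1 = 1
cx_2 = 3
cy_2 = 5.5
cz_2 = 0.5
r_2 = 1.5
cx_3 = 4.5
cy_3 = 5
cz_3 = 1.5
r_3 = 1
cx_4 = 2
cy_4 = 6.5
cz_4 = 7
cy_5 = 2
cz_5 = 0.5
r_5 = 1.5
h_5 = 3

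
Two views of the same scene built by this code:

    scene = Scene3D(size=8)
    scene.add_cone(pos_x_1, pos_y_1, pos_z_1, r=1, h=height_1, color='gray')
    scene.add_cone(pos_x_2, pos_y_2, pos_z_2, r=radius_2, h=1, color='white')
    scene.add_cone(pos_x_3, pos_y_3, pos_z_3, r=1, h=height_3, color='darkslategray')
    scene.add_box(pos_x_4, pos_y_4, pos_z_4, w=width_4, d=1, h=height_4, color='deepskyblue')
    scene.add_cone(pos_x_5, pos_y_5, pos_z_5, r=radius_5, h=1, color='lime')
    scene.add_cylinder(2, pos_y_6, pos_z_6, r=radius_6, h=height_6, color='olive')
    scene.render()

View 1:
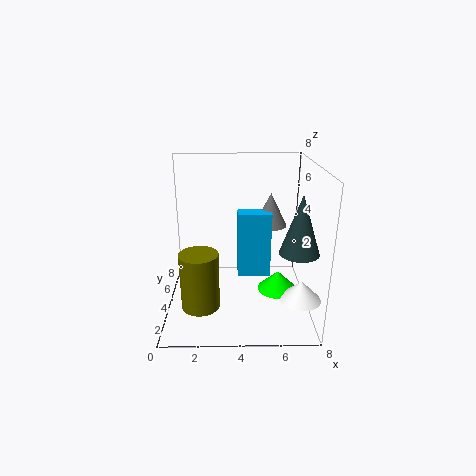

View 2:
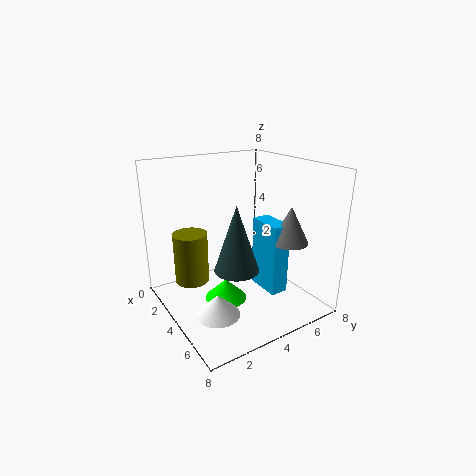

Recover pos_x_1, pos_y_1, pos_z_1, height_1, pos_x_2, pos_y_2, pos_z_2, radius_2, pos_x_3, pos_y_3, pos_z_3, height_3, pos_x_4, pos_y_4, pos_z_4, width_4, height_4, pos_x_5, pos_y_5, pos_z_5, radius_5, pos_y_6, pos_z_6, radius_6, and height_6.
pos_x_1 = 6
pos_y_1 = 6
pos_z_1 = 4
height_1 = 2
pos_x_2 = 7
pos_y_2 = 1
pos_z_2 = 2
radius_2 = 1
pos_x_3 = 7
pos_y_3 = 2
pos_z_3 = 4
height_3 = 3
pos_x_4 = 4
pos_y_4 = 5
pos_z_4 = 1
width_4 = 2
height_4 = 4
pos_x_5 = 6
pos_y_5 = 2
pos_z_5 = 2
radius_5 = 1
pos_y_6 = 2
pos_z_6 = 1
radius_6 = 1
height_6 = 3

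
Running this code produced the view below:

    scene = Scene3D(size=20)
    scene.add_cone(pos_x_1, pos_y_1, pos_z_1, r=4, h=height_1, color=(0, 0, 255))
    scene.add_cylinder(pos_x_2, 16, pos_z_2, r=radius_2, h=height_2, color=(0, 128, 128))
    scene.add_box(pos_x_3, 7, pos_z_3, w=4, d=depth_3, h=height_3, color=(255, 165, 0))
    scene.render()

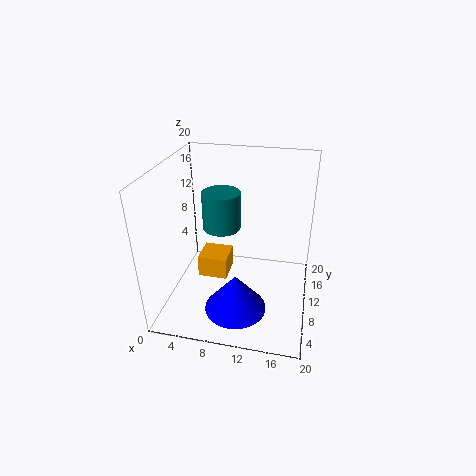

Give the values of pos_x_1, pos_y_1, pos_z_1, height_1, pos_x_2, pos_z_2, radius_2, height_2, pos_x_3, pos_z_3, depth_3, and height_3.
pos_x_1 = 11; pos_y_1 = 4; pos_z_1 = 3; height_1 = 5; pos_x_2 = 6; pos_z_2 = 8; radius_2 = 3; height_2 = 6; pos_x_3 = 5; pos_z_3 = 5; depth_3 = 4; height_3 = 3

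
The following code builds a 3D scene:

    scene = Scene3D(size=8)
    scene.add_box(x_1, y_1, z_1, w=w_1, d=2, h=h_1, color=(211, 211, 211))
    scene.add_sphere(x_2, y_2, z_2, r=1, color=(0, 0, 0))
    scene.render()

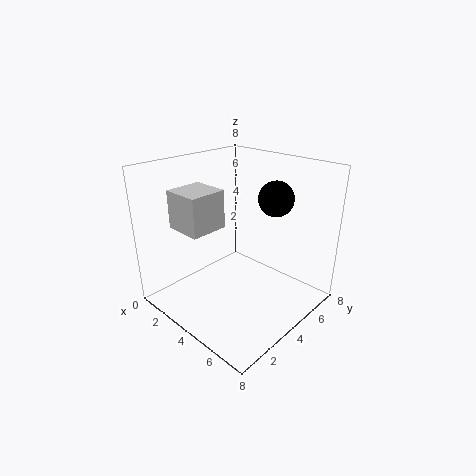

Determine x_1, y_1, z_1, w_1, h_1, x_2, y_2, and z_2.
x_1 = 2; y_1 = 1; z_1 = 5; w_1 = 2; h_1 = 2; x_2 = 5; y_2 = 6; z_2 = 6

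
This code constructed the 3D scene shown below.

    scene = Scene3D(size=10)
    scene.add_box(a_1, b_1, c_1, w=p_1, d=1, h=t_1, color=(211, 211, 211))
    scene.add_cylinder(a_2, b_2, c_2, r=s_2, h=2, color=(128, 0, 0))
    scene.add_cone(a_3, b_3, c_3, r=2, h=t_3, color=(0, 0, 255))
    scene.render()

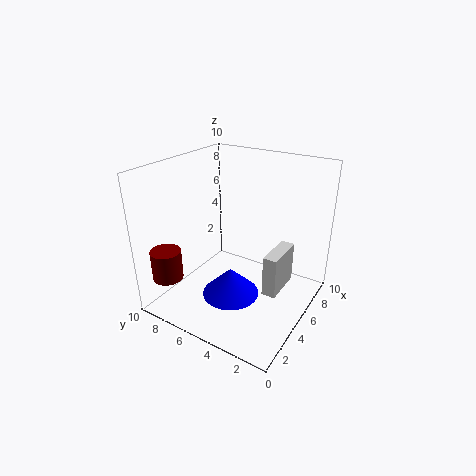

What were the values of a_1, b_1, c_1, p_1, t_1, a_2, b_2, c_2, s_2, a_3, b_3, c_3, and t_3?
a_1 = 5
b_1 = 2
c_1 = 1
p_1 = 3
t_1 = 3
a_2 = 1
b_2 = 8
c_2 = 3
s_2 = 1
a_3 = 4
b_3 = 5
c_3 = 1
t_3 = 2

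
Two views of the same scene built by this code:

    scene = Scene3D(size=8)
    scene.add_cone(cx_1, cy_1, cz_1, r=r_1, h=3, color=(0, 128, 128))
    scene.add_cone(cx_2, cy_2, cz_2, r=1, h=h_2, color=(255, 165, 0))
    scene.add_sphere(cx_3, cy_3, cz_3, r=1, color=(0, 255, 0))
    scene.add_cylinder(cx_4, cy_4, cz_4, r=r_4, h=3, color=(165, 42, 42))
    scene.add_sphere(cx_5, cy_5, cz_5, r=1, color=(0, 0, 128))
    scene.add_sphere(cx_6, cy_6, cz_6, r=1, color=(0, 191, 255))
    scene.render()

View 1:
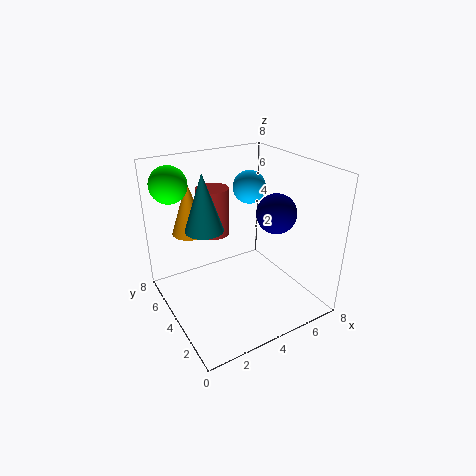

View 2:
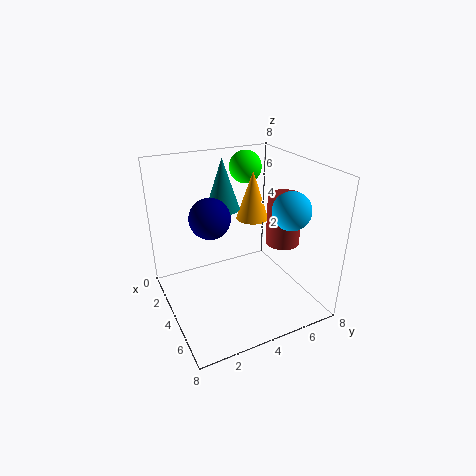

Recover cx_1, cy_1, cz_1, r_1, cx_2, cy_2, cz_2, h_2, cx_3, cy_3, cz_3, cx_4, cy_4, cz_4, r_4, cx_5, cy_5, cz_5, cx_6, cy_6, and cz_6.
cx_1 = 2; cy_1 = 4; cz_1 = 5; r_1 = 1; cx_2 = 2; cy_2 = 6; cz_2 = 4; h_2 = 3; cx_3 = 1; cy_3 = 6; cz_3 = 7; cx_4 = 4; cy_4 = 7; cz_4 = 3; r_4 = 1; cx_5 = 5; cy_5 = 2; cz_5 = 6; cx_6 = 6; cy_6 = 6; cz_6 = 6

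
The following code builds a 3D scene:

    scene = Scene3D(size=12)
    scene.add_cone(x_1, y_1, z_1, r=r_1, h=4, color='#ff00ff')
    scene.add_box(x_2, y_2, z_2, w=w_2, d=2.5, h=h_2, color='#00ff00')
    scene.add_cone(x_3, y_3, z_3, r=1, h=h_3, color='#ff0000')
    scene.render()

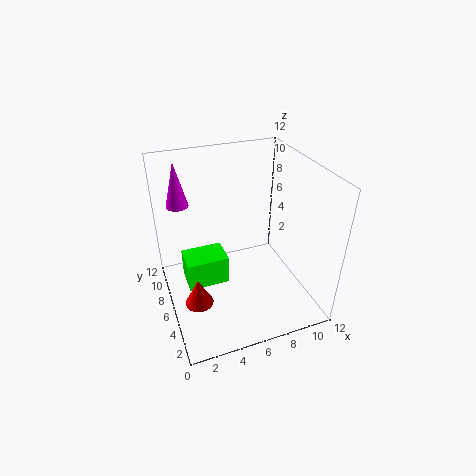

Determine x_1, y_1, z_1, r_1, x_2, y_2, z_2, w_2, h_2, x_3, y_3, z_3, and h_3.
x_1 = 2; y_1 = 10.5; z_1 = 7.5; r_1 = 1; x_2 = 1.5; y_2 = 5.5; z_2 = 2; w_2 = 3.5; h_2 = 2.5; x_3 = 1.5; y_3 = 2; z_3 = 4; h_3 = 2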